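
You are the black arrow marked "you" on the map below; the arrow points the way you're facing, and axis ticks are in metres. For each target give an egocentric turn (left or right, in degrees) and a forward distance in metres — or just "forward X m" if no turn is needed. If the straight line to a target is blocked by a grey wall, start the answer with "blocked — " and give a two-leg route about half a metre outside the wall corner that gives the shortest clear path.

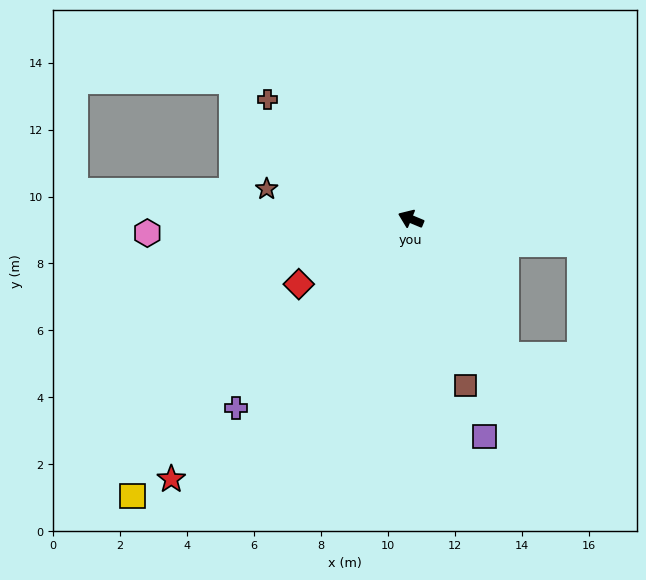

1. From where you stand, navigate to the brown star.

turn left 11°, forward 4.4 m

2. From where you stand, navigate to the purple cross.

turn left 70°, forward 7.7 m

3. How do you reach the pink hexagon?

turn left 26°, forward 7.9 m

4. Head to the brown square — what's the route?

turn left 131°, forward 5.2 m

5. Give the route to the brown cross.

turn right 17°, forward 5.6 m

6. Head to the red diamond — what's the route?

turn left 53°, forward 3.9 m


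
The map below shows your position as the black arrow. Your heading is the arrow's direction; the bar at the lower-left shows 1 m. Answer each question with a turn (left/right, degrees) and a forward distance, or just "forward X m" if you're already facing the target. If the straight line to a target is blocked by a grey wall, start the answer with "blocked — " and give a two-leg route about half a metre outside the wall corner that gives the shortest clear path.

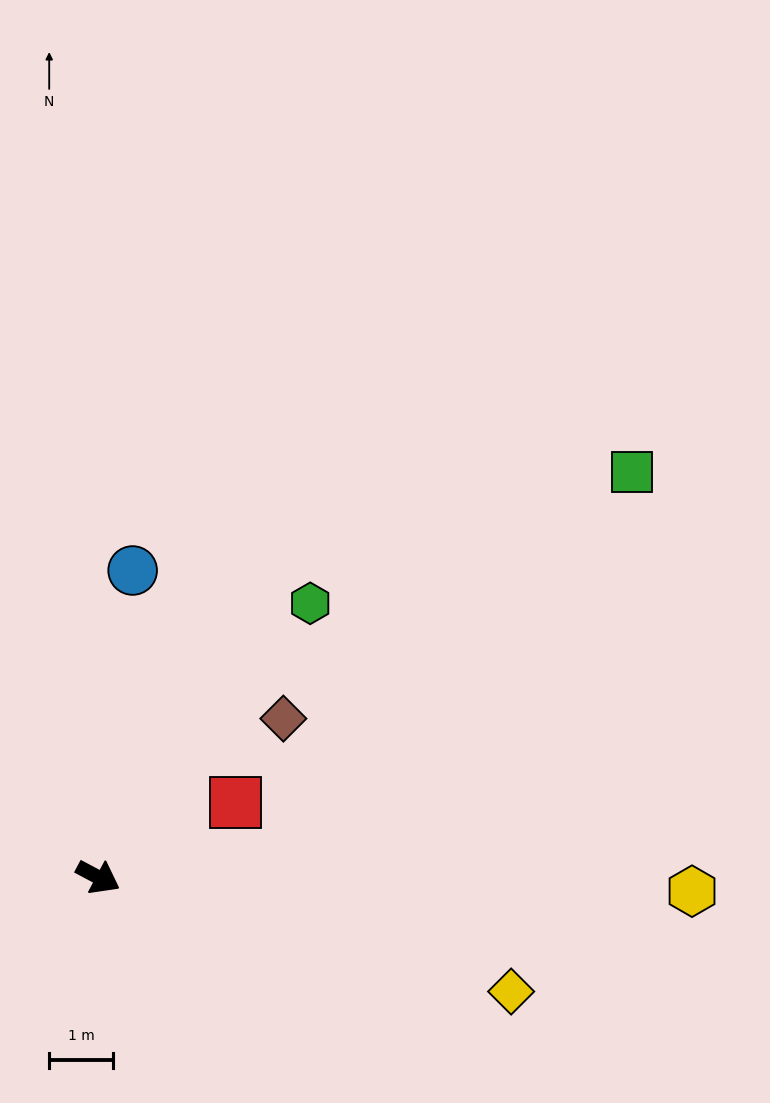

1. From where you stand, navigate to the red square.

turn left 56°, forward 2.5 m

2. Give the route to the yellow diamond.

turn left 13°, forward 6.7 m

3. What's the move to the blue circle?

turn left 112°, forward 4.9 m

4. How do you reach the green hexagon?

turn left 80°, forward 5.5 m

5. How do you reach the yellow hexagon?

turn left 27°, forward 9.4 m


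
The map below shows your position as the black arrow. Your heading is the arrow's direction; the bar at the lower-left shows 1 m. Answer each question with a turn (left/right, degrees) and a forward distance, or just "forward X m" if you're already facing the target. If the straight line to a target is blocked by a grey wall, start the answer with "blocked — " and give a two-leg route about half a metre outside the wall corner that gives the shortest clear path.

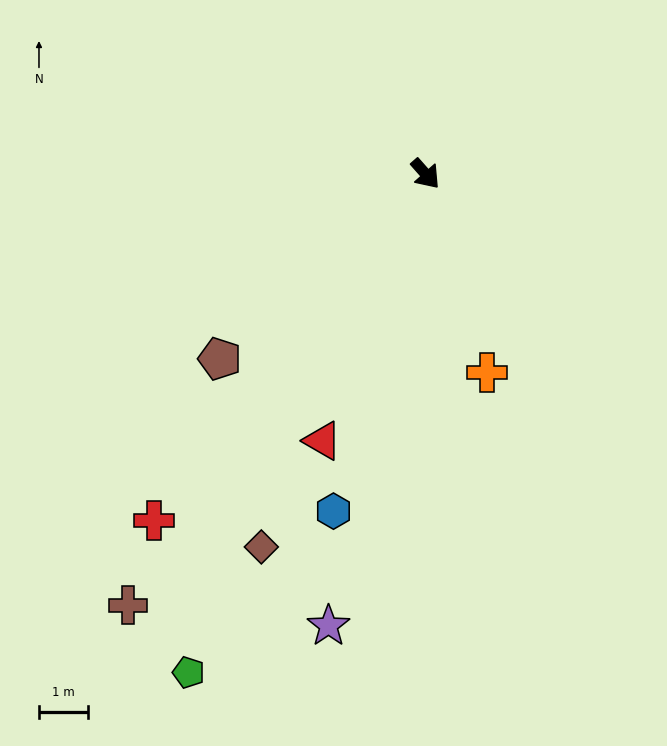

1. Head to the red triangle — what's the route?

turn right 63°, forward 5.8 m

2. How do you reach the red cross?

turn right 80°, forward 8.9 m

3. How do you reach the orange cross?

turn right 24°, forward 4.2 m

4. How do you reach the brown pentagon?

turn right 90°, forward 5.6 m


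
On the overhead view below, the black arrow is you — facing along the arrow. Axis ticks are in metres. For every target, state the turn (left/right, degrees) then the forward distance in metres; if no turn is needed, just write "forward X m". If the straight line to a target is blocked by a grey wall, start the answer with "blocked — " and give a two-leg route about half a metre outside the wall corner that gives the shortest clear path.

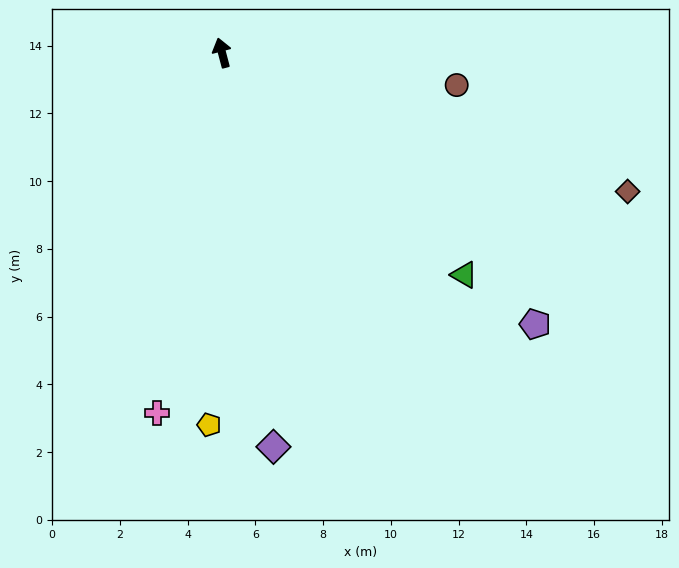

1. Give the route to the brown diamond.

turn right 124°, forward 12.7 m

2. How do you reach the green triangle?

turn right 147°, forward 9.7 m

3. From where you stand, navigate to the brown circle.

turn right 113°, forward 7.0 m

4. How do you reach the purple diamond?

turn left 173°, forward 11.7 m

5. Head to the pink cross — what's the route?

turn left 155°, forward 10.8 m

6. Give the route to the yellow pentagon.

turn left 163°, forward 11.0 m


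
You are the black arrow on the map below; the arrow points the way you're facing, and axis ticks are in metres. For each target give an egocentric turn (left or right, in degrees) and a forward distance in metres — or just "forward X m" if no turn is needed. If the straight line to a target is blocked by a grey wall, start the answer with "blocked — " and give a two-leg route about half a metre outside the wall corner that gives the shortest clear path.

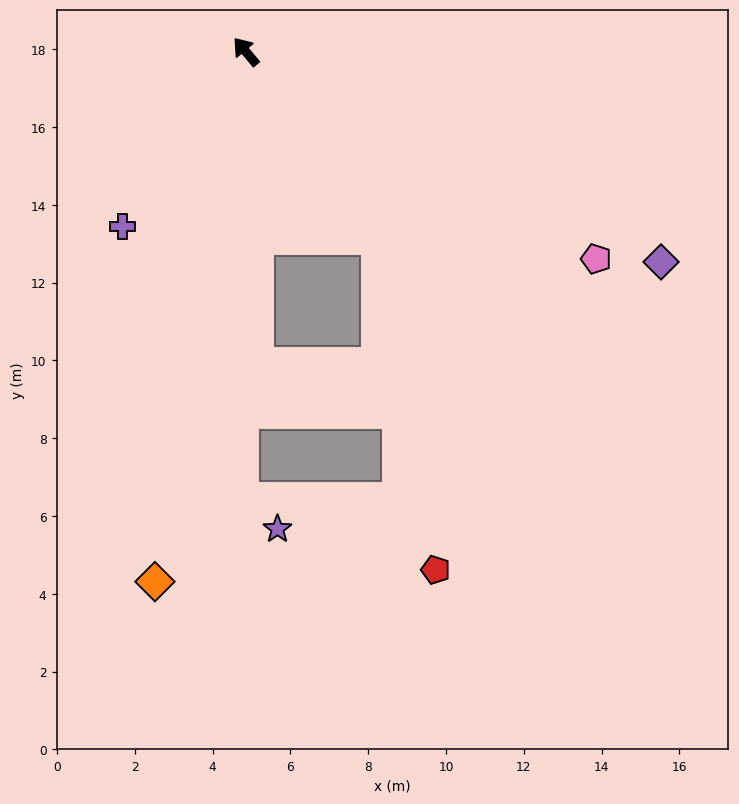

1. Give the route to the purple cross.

turn left 105°, forward 5.5 m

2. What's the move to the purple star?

blocked — turn left 140°, forward 11.5 m, then turn left 49°, forward 1.2 m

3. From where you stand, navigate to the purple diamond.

turn right 157°, forward 12.0 m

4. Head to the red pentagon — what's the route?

blocked — turn left 175°, forward 5.9 m, then turn right 25°, forward 8.6 m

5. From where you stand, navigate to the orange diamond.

turn left 130°, forward 13.8 m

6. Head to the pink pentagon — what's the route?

turn right 160°, forward 10.5 m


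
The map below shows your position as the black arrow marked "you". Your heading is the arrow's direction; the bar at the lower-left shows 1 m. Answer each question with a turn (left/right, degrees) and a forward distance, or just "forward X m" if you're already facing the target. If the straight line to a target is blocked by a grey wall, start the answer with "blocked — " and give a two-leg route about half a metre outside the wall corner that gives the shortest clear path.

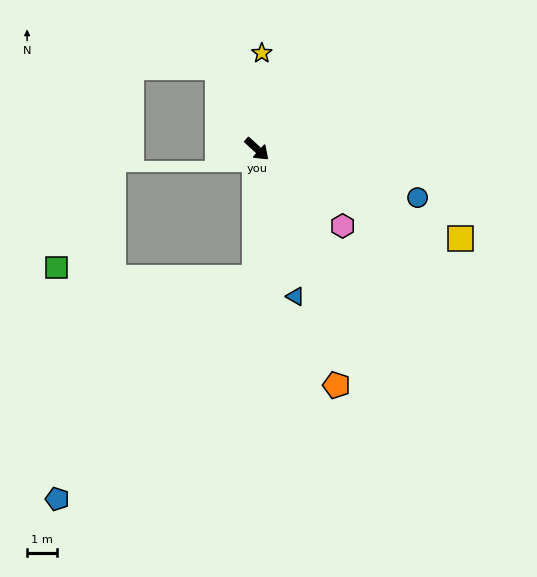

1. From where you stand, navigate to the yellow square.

turn left 19°, forward 7.4 m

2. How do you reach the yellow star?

turn left 130°, forward 3.2 m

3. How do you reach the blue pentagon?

blocked — turn right 49°, forward 4.3 m, then turn right 40°, forward 9.9 m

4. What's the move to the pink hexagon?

forward 3.8 m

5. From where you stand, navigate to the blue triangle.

turn right 33°, forward 5.1 m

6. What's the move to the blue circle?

turn left 26°, forward 5.6 m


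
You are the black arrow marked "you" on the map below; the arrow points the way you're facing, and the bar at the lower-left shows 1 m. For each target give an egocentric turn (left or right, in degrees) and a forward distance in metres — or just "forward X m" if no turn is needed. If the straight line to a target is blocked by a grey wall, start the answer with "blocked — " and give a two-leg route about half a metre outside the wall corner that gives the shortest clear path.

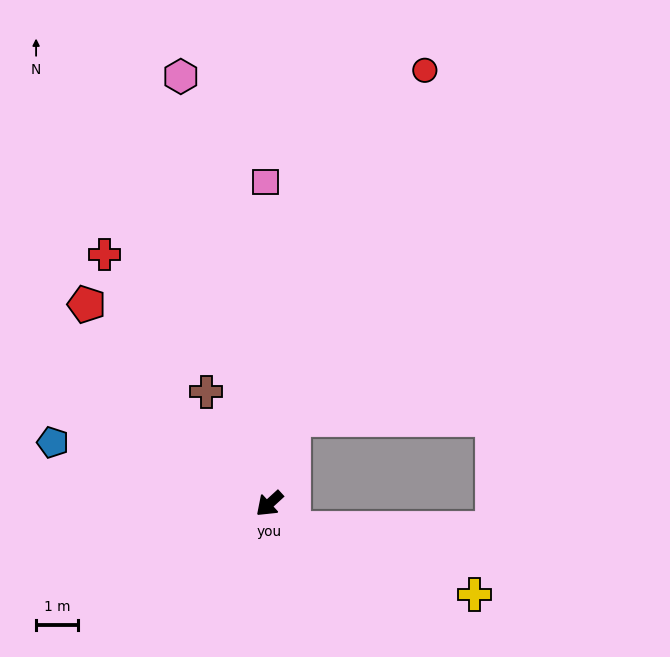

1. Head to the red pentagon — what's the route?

turn right 90°, forward 6.5 m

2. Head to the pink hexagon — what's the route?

turn right 121°, forward 10.5 m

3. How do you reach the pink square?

turn right 132°, forward 7.7 m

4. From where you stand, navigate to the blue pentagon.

turn right 58°, forward 5.4 m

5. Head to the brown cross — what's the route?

turn right 103°, forward 3.1 m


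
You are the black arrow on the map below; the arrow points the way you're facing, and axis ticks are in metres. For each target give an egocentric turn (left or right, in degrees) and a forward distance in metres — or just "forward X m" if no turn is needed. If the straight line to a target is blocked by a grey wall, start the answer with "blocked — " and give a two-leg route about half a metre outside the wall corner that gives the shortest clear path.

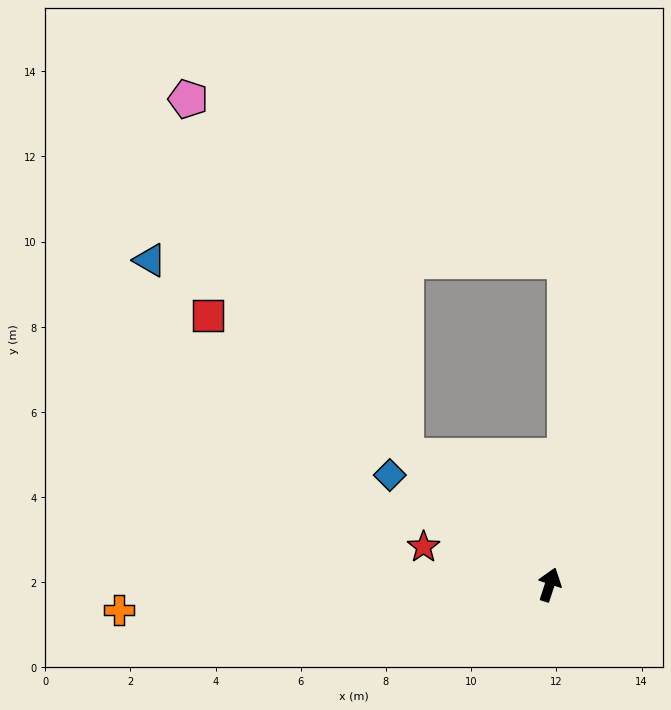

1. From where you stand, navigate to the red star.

turn left 92°, forward 3.1 m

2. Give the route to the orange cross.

turn left 112°, forward 10.1 m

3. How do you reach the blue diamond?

turn left 74°, forward 4.6 m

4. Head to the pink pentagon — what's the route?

blocked — turn left 66°, forward 4.5 m, then turn right 16°, forward 9.8 m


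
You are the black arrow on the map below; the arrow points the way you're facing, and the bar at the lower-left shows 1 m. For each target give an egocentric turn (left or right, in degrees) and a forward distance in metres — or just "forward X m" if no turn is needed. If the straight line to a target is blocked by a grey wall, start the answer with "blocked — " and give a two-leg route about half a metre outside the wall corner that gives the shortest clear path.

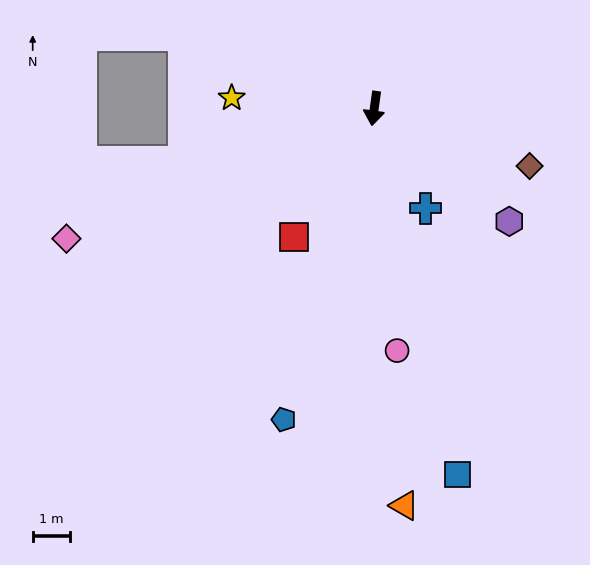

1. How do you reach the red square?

turn right 24°, forward 4.0 m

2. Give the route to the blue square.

turn left 21°, forward 10.0 m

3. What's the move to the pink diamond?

turn right 59°, forward 8.9 m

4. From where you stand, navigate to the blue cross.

turn left 35°, forward 3.0 m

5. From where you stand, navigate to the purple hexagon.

turn left 58°, forward 4.7 m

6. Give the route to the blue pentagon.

turn right 8°, forward 8.6 m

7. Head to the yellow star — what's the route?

turn right 86°, forward 3.8 m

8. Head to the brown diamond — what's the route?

turn left 78°, forward 4.4 m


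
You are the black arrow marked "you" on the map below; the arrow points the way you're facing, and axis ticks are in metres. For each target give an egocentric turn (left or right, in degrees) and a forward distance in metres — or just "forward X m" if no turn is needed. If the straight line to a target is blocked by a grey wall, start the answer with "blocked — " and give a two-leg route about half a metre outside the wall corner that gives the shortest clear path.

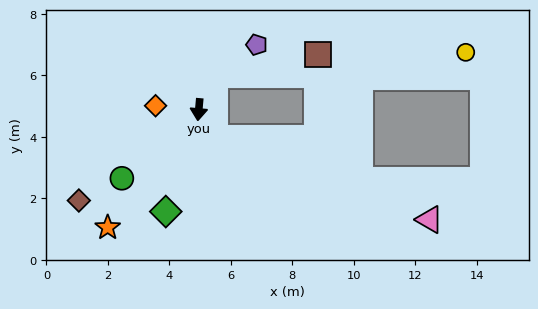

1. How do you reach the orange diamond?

turn right 90°, forward 1.4 m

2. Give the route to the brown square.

blocked — turn left 159°, forward 1.3 m, then turn right 53°, forward 3.4 m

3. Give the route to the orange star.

turn right 33°, forward 4.8 m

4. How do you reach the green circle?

turn right 43°, forward 3.4 m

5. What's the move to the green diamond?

turn right 13°, forward 3.5 m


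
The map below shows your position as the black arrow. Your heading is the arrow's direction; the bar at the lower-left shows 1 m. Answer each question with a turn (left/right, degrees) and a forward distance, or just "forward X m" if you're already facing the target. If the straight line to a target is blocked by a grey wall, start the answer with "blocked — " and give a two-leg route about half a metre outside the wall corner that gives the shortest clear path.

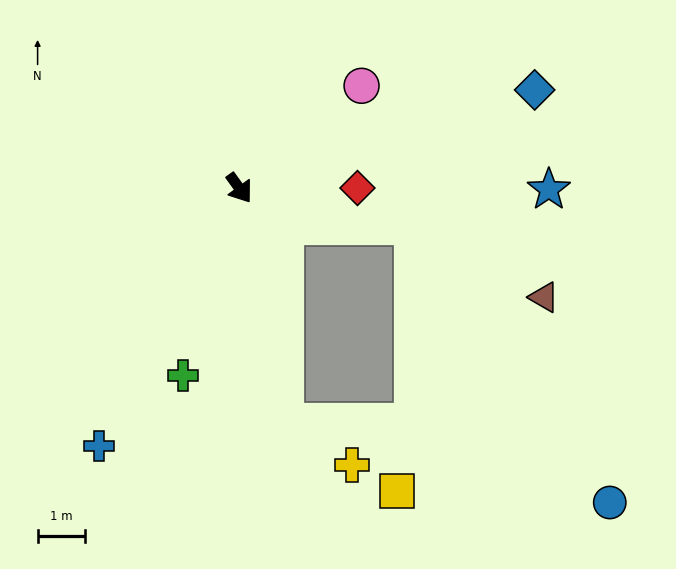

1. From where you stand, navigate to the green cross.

turn right 53°, forward 4.1 m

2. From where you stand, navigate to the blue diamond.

turn left 73°, forward 6.6 m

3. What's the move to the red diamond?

turn left 54°, forward 2.5 m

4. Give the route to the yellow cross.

blocked — turn right 25°, forward 5.1 m, then turn left 48°, forward 1.7 m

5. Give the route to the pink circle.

turn left 94°, forward 3.4 m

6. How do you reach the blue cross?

turn right 64°, forward 6.2 m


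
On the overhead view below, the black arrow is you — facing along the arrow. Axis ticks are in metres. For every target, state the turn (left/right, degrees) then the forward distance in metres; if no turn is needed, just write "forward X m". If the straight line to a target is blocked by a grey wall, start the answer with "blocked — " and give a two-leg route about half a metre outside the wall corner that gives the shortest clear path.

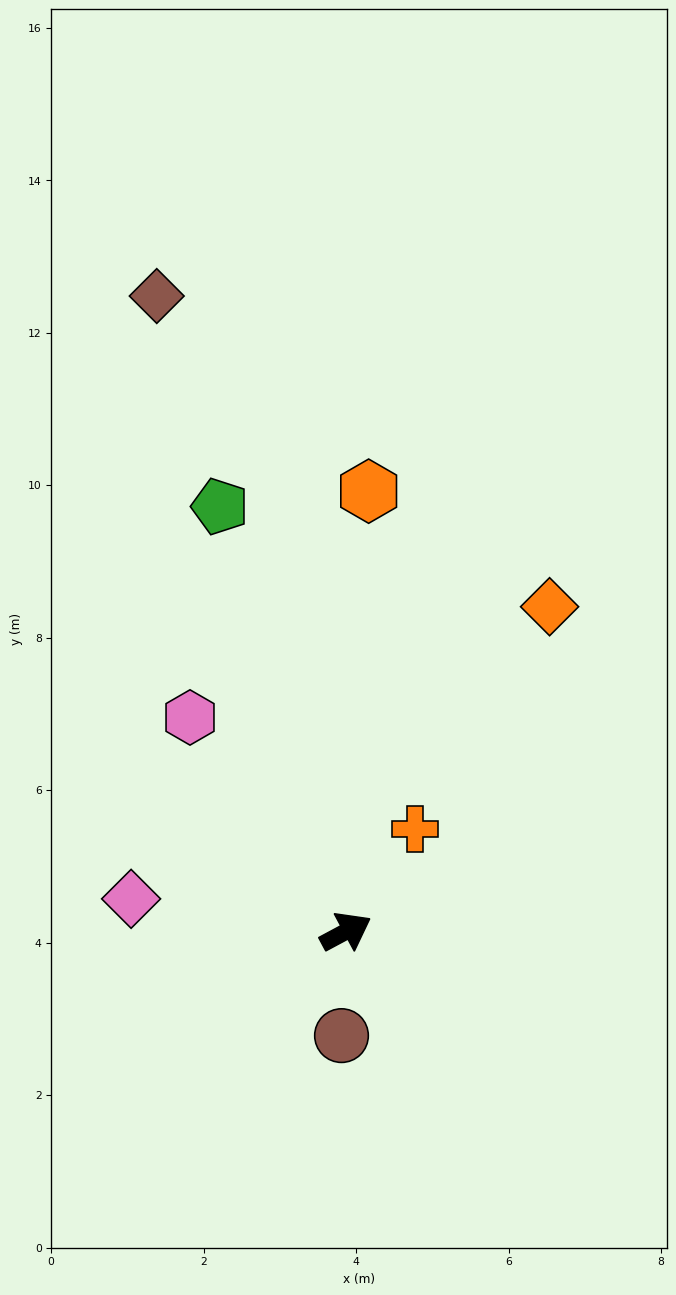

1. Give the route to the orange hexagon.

turn left 59°, forward 5.8 m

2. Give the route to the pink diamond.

turn left 143°, forward 2.9 m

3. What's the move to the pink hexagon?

turn left 98°, forward 3.5 m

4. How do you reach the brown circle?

turn right 121°, forward 1.4 m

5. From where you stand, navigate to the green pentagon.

turn left 78°, forward 5.8 m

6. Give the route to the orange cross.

turn left 28°, forward 1.6 m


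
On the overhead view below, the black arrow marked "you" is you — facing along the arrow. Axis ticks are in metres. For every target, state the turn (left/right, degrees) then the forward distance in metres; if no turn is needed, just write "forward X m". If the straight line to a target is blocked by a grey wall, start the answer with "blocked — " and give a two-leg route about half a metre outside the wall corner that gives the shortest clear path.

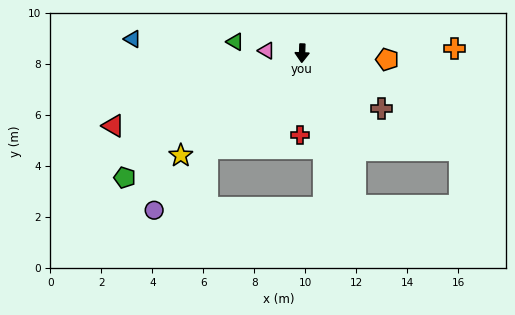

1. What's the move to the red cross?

forward 3.2 m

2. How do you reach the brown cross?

turn left 57°, forward 3.8 m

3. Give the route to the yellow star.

turn right 48°, forward 6.2 m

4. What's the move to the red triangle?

turn right 67°, forward 7.9 m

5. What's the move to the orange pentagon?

turn left 88°, forward 3.3 m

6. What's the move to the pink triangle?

turn right 92°, forward 1.4 m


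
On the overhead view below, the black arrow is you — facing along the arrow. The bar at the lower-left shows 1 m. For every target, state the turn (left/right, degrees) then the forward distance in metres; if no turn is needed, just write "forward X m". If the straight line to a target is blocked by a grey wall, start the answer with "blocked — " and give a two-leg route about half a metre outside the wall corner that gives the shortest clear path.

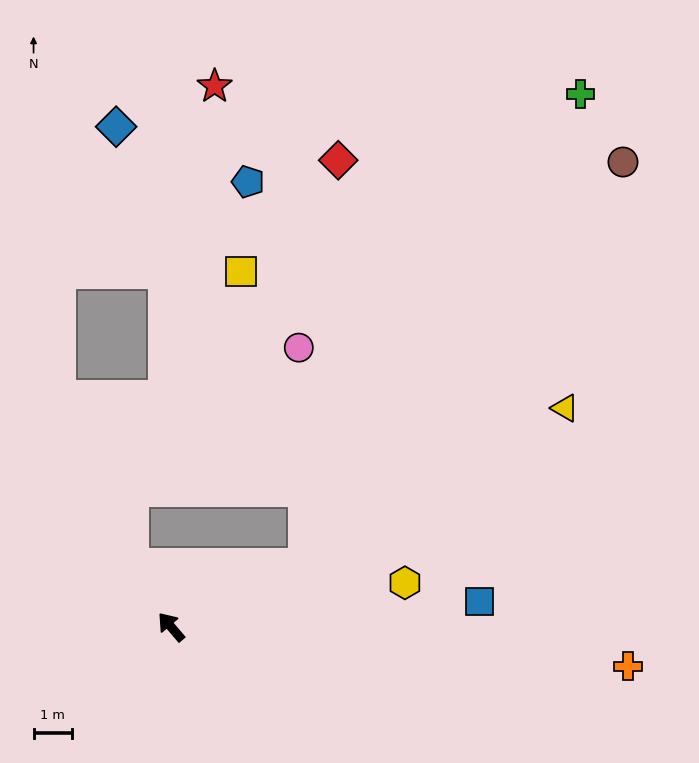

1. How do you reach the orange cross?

turn right 135°, forward 11.8 m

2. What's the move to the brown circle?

blocked — turn right 105°, forward 3.8 m, then turn left 26°, forward 13.2 m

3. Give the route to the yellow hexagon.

turn right 120°, forward 6.1 m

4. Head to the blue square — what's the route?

turn right 126°, forward 8.0 m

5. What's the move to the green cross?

blocked — turn right 105°, forward 3.8 m, then turn left 34°, forward 14.1 m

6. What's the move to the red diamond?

blocked — turn right 105°, forward 3.8 m, then turn left 60°, forward 10.5 m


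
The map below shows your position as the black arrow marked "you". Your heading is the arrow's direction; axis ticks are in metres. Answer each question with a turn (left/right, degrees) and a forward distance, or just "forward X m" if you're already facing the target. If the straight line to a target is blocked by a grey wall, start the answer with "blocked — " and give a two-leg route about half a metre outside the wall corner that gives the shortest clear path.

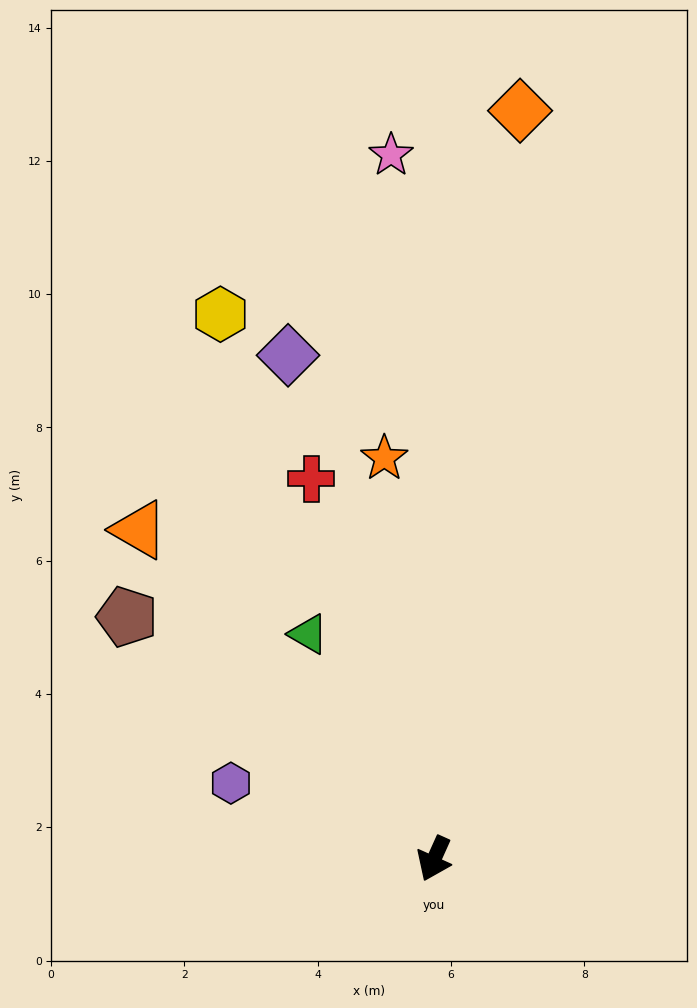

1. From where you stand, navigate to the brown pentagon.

turn right 104°, forward 5.9 m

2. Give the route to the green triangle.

turn right 127°, forward 3.9 m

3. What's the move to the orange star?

turn right 149°, forward 6.1 m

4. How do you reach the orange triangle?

turn right 114°, forward 6.6 m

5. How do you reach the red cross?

turn right 138°, forward 6.0 m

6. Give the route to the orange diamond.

turn right 162°, forward 11.3 m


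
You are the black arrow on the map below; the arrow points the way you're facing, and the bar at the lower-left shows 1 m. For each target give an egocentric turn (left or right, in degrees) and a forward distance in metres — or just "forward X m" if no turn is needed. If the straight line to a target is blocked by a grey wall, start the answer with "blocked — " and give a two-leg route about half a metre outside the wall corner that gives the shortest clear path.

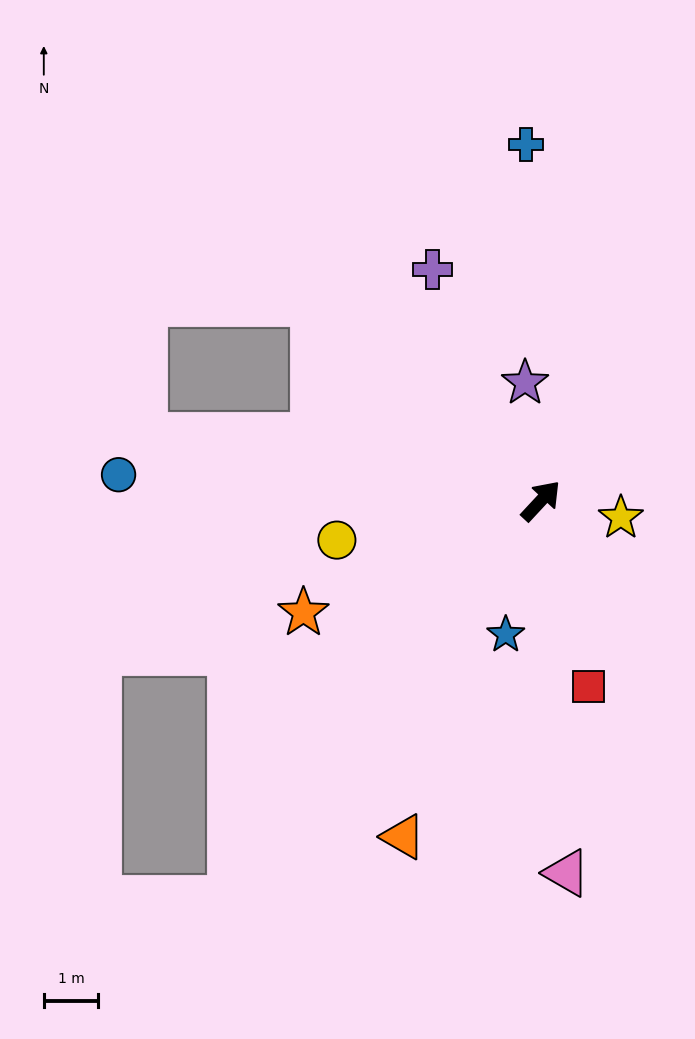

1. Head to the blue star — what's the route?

turn right 152°, forward 2.5 m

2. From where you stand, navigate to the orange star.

turn left 158°, forward 4.8 m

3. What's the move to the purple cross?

turn left 68°, forward 4.7 m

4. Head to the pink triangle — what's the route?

turn right 133°, forward 6.8 m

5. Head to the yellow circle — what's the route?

turn left 144°, forward 3.8 m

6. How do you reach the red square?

turn right 123°, forward 3.5 m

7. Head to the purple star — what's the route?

turn left 51°, forward 2.2 m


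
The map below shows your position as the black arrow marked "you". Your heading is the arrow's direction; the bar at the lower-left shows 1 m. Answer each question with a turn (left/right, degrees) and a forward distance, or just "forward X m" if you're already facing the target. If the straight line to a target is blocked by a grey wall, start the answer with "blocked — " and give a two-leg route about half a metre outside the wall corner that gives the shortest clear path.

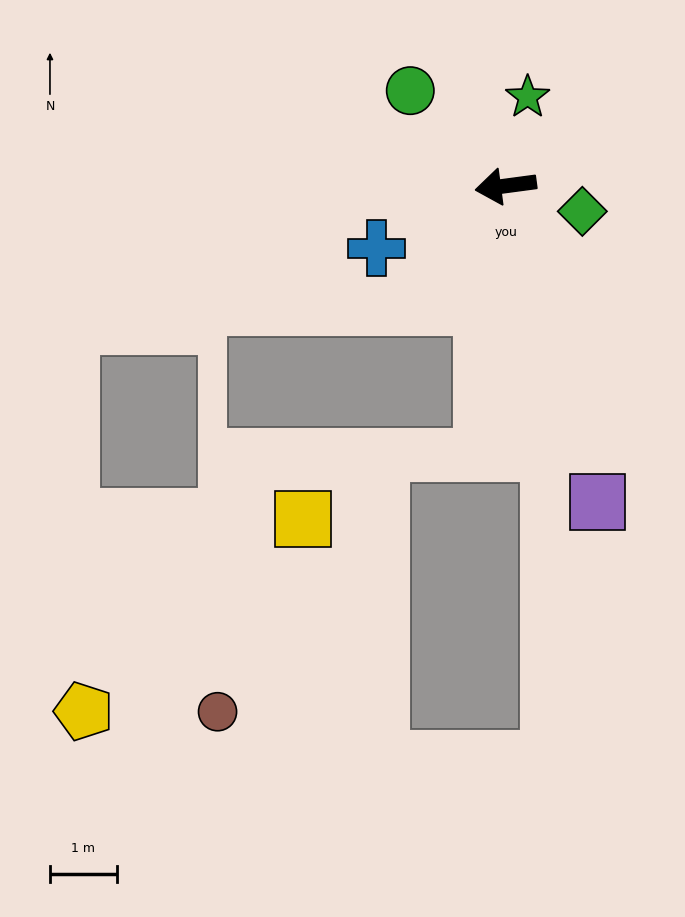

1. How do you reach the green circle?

turn right 53°, forward 2.0 m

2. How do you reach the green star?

turn right 111°, forward 1.4 m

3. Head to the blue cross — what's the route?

turn left 18°, forward 2.2 m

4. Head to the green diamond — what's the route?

turn left 154°, forward 1.2 m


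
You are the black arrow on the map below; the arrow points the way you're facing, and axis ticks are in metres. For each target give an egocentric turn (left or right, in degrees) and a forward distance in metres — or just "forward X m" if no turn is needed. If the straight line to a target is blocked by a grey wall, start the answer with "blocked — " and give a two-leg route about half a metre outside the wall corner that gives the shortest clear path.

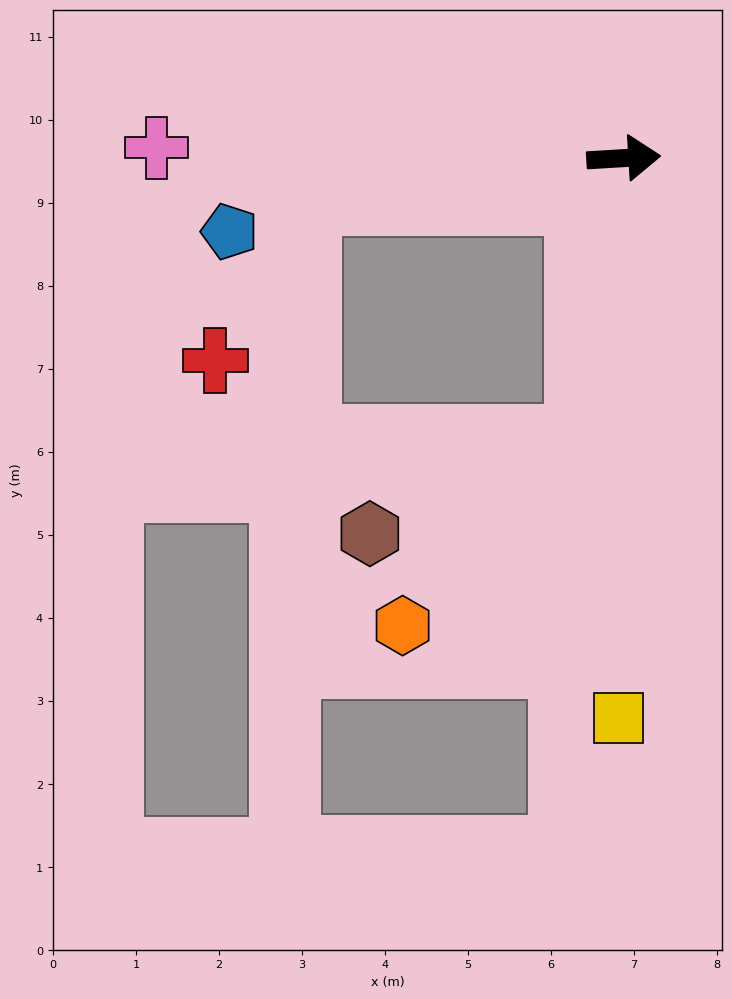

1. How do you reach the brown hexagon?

blocked — turn right 102°, forward 3.4 m, then turn right 58°, forward 2.8 m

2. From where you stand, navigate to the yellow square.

turn right 94°, forward 6.7 m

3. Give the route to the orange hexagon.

blocked — turn right 102°, forward 3.4 m, then turn right 35°, forward 3.1 m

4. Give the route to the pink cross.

turn left 175°, forward 5.6 m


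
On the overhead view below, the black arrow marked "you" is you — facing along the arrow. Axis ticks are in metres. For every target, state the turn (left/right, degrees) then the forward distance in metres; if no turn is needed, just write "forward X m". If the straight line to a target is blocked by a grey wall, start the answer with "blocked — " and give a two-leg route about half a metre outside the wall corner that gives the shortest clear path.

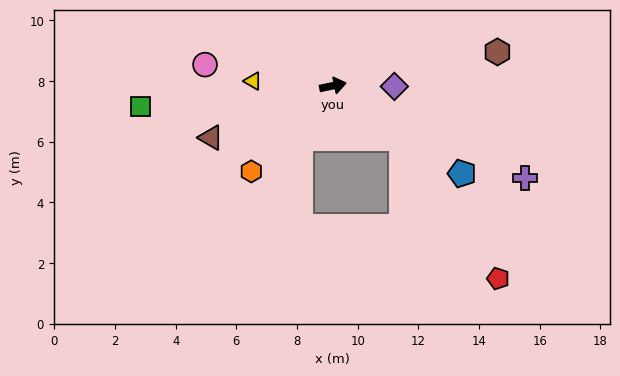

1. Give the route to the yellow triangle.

turn left 165°, forward 2.6 m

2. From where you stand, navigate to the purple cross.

turn right 38°, forward 7.0 m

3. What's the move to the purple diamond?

turn right 12°, forward 2.0 m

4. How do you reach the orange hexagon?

turn right 145°, forward 3.9 m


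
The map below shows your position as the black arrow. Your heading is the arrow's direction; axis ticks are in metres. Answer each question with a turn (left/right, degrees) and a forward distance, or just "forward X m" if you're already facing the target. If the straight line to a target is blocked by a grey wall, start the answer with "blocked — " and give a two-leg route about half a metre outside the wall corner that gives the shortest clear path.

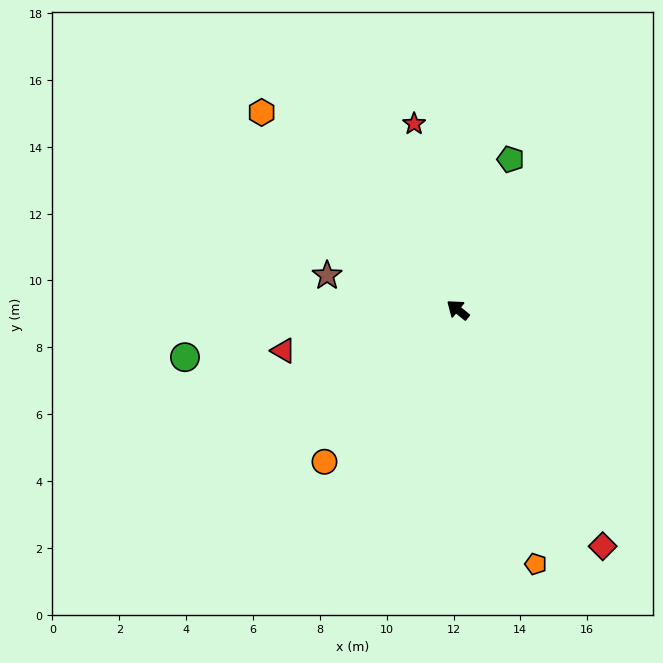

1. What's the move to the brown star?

turn left 24°, forward 4.0 m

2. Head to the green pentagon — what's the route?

turn right 70°, forward 4.8 m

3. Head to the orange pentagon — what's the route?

turn left 146°, forward 8.0 m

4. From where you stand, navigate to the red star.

turn right 38°, forward 5.7 m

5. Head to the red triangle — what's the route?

turn left 52°, forward 5.4 m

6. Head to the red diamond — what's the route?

turn left 161°, forward 8.3 m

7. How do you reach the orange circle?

turn left 88°, forward 6.0 m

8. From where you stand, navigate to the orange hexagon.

turn right 6°, forward 8.3 m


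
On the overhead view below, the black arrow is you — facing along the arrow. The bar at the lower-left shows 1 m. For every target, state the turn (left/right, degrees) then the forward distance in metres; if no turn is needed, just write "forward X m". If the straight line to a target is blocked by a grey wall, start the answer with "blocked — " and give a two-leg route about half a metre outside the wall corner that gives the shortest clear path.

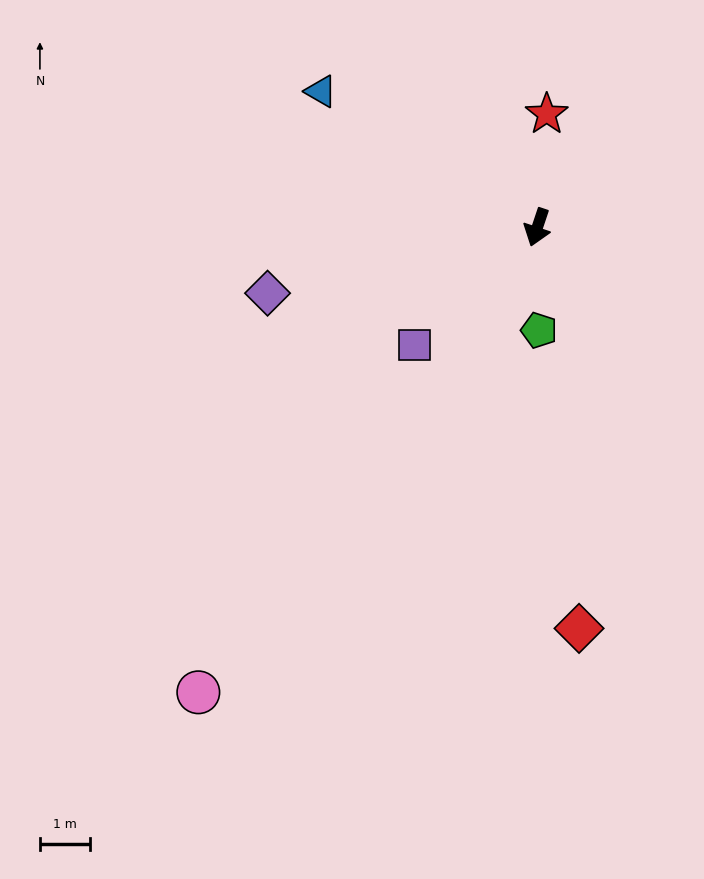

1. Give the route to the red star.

turn right 166°, forward 2.3 m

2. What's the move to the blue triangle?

turn right 104°, forward 5.1 m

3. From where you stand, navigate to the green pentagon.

turn left 19°, forward 2.1 m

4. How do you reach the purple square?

turn right 28°, forward 3.4 m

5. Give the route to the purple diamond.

turn right 58°, forward 5.5 m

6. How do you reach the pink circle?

turn right 18°, forward 11.5 m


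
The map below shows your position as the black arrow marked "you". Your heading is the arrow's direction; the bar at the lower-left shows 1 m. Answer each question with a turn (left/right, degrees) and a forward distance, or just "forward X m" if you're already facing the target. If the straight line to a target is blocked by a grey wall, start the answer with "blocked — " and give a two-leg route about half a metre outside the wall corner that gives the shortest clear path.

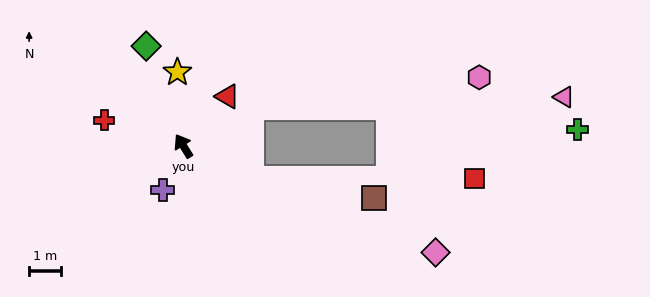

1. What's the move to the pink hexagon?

blocked — turn right 92°, forward 2.4 m, then turn right 22°, forward 7.3 m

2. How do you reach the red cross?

turn left 40°, forward 2.6 m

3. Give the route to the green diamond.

turn right 11°, forward 3.4 m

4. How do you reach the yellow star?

turn right 27°, forward 2.3 m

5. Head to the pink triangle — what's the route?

blocked — turn right 92°, forward 2.4 m, then turn right 28°, forward 9.9 m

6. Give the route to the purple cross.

turn left 123°, forward 1.5 m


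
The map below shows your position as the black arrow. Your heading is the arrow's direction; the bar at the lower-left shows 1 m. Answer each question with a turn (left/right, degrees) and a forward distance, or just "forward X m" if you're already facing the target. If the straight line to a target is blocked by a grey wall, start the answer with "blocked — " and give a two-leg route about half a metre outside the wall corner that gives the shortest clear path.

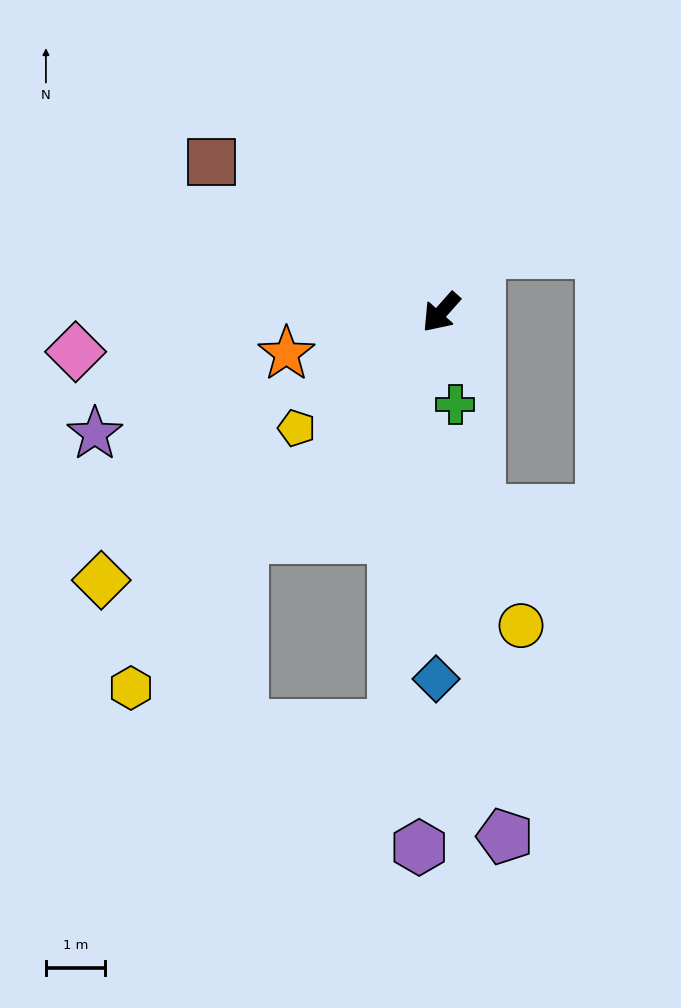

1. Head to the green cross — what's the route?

turn left 50°, forward 1.6 m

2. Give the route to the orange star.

turn right 33°, forward 2.7 m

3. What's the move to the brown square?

turn right 82°, forward 4.6 m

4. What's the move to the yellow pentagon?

turn right 10°, forward 3.1 m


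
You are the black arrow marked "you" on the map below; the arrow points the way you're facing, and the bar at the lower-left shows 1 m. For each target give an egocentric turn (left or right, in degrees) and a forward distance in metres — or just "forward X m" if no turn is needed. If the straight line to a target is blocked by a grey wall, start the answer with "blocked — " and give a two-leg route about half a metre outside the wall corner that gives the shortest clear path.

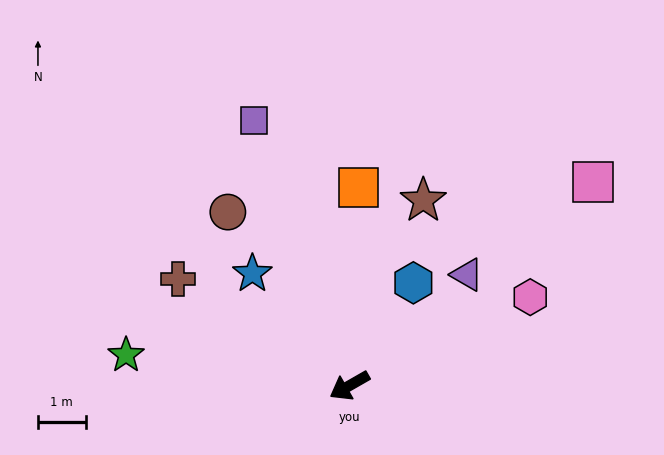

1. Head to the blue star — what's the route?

turn right 79°, forward 3.1 m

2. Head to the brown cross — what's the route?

turn right 62°, forward 4.2 m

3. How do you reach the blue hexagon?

turn right 152°, forward 2.5 m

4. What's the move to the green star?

turn right 38°, forward 4.7 m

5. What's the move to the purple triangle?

turn right 166°, forward 3.4 m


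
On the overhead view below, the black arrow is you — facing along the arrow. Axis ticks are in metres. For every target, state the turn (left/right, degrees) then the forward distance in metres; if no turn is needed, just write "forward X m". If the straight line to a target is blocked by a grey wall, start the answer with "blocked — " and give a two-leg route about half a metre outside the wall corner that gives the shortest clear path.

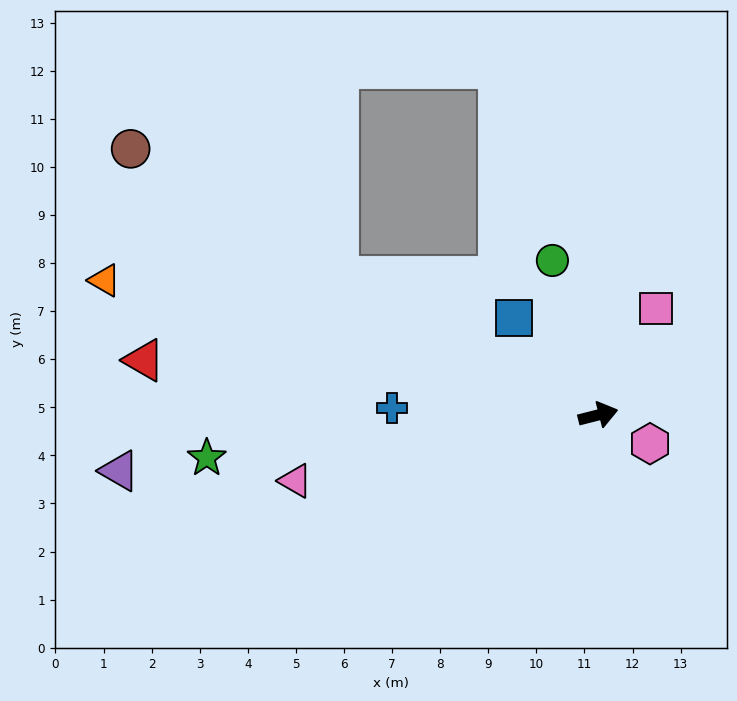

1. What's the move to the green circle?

turn left 92°, forward 3.4 m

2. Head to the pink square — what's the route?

turn left 47°, forward 2.5 m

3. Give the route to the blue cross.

turn left 164°, forward 4.3 m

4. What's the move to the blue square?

turn left 117°, forward 2.7 m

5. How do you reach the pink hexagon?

turn right 43°, forward 1.2 m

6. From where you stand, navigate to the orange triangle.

turn left 150°, forward 10.6 m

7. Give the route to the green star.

turn left 172°, forward 8.2 m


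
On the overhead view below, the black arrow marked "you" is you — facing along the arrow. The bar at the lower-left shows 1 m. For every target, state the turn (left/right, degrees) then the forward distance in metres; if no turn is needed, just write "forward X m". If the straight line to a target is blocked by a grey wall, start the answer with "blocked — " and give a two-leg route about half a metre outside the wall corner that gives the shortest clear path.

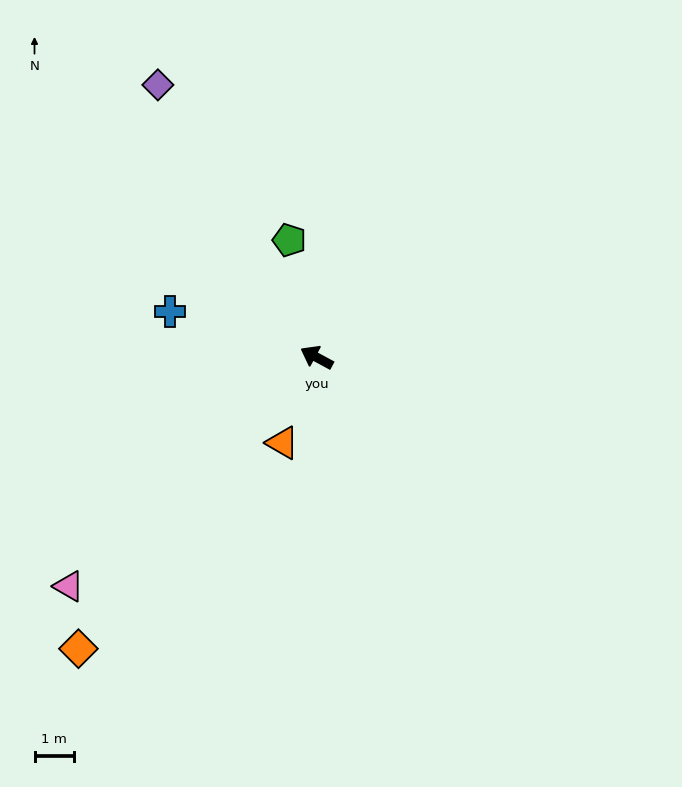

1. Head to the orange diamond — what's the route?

turn left 79°, forward 9.5 m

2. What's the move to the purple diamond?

turn right 31°, forward 7.9 m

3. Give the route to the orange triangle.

turn left 97°, forward 2.3 m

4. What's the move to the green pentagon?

turn right 48°, forward 3.0 m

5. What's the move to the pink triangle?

turn left 71°, forward 8.5 m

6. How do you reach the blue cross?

turn left 11°, forward 3.9 m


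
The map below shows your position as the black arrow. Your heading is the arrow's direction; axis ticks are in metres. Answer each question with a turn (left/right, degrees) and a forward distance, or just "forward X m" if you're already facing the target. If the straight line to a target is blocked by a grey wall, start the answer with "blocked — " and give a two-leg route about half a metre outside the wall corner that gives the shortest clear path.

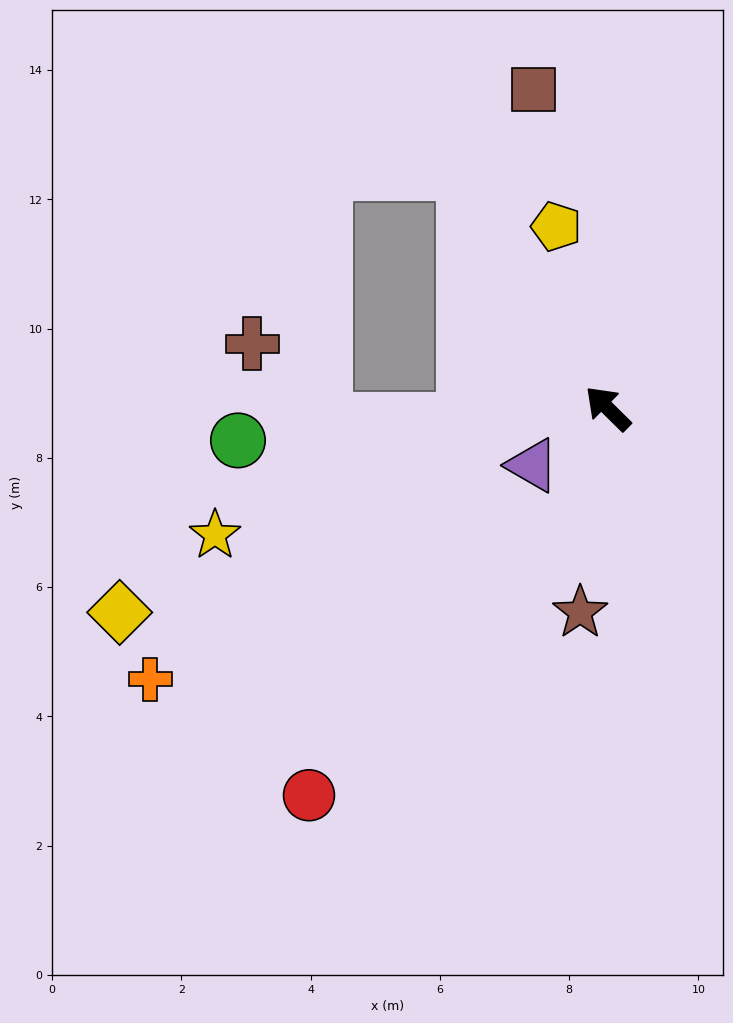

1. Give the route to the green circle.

turn left 50°, forward 5.7 m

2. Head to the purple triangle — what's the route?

turn left 82°, forward 1.5 m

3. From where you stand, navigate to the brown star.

turn left 127°, forward 3.2 m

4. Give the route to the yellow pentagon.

turn right 30°, forward 2.9 m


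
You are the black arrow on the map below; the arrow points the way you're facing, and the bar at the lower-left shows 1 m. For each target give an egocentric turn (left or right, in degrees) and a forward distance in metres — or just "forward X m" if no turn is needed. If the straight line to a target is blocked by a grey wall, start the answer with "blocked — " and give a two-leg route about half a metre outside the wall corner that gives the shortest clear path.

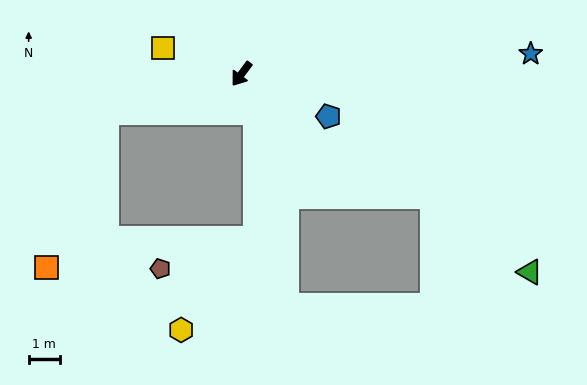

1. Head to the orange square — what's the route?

blocked — turn right 38°, forward 4.5 m, then turn left 54°, forward 5.3 m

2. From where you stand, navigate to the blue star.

turn left 131°, forward 9.3 m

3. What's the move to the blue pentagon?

turn left 101°, forward 3.1 m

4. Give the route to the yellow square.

turn right 72°, forward 2.6 m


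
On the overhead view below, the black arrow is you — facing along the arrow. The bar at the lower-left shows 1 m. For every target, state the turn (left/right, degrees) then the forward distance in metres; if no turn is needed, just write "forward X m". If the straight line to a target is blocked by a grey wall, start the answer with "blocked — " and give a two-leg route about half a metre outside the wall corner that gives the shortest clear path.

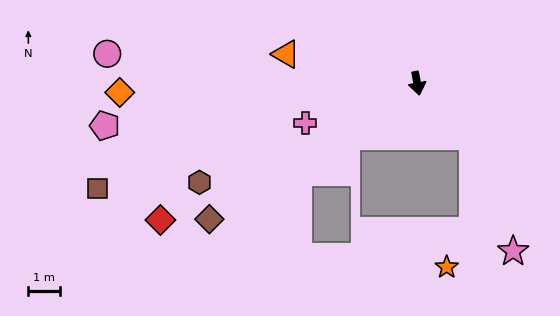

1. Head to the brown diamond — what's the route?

turn right 67°, forward 7.8 m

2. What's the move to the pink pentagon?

turn right 93°, forward 9.9 m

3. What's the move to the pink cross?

turn right 81°, forward 3.7 m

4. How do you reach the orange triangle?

turn right 113°, forward 4.2 m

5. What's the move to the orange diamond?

turn right 99°, forward 9.3 m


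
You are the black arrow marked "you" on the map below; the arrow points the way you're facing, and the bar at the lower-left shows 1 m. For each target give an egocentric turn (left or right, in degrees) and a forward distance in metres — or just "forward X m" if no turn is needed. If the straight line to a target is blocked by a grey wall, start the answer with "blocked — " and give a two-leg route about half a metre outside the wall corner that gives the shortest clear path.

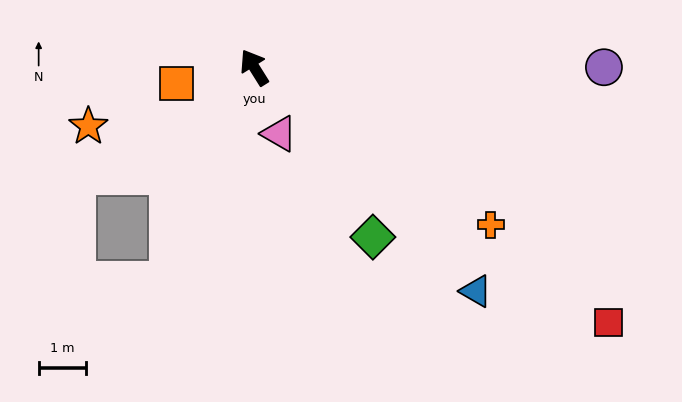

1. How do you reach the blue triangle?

turn right 167°, forward 6.6 m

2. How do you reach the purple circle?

turn right 122°, forward 7.4 m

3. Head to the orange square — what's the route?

turn left 70°, forward 1.7 m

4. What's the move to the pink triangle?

turn left 169°, forward 1.5 m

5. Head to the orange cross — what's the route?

turn right 156°, forward 6.0 m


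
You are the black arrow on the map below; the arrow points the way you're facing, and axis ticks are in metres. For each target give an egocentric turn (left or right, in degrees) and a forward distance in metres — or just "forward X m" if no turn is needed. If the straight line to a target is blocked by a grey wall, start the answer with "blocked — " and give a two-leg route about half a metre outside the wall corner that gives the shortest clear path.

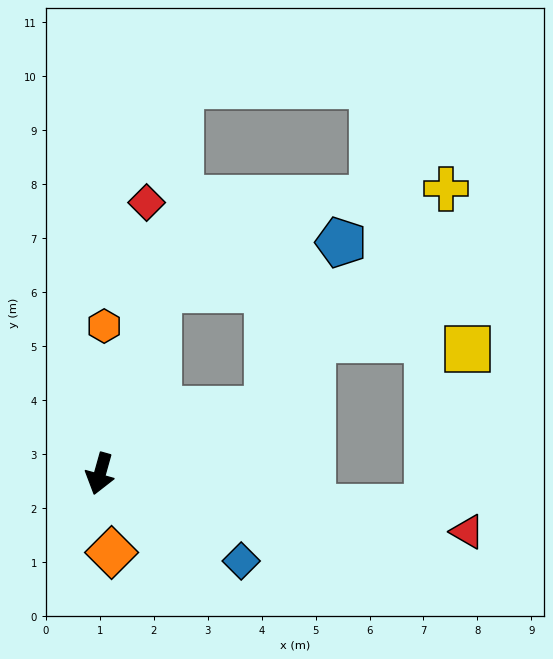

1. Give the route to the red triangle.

turn left 97°, forward 6.9 m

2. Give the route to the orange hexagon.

turn right 166°, forward 2.7 m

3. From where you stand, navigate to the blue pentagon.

blocked — turn left 127°, forward 3.3 m, then turn left 45°, forward 3.4 m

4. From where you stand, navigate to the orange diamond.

turn left 24°, forward 1.5 m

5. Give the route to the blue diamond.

turn left 74°, forward 3.1 m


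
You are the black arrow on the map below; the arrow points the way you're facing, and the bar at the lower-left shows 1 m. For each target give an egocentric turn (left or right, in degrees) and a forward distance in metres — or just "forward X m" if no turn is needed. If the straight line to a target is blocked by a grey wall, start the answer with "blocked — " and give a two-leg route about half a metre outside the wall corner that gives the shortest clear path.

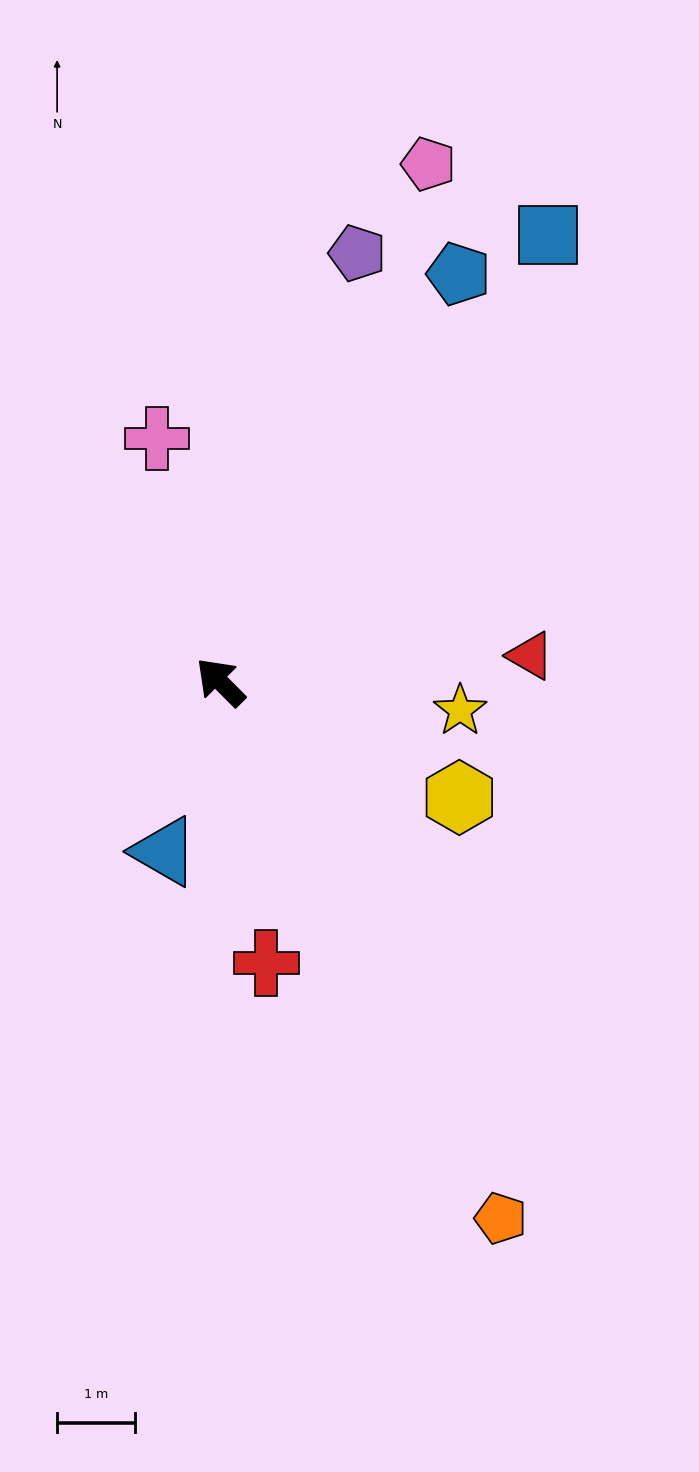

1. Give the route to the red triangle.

turn right 130°, forward 4.0 m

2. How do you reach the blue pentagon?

turn right 75°, forward 6.0 m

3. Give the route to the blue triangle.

turn left 117°, forward 2.3 m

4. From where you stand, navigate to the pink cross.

turn right 30°, forward 3.2 m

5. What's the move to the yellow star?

turn right 142°, forward 3.1 m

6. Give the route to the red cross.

turn left 144°, forward 3.6 m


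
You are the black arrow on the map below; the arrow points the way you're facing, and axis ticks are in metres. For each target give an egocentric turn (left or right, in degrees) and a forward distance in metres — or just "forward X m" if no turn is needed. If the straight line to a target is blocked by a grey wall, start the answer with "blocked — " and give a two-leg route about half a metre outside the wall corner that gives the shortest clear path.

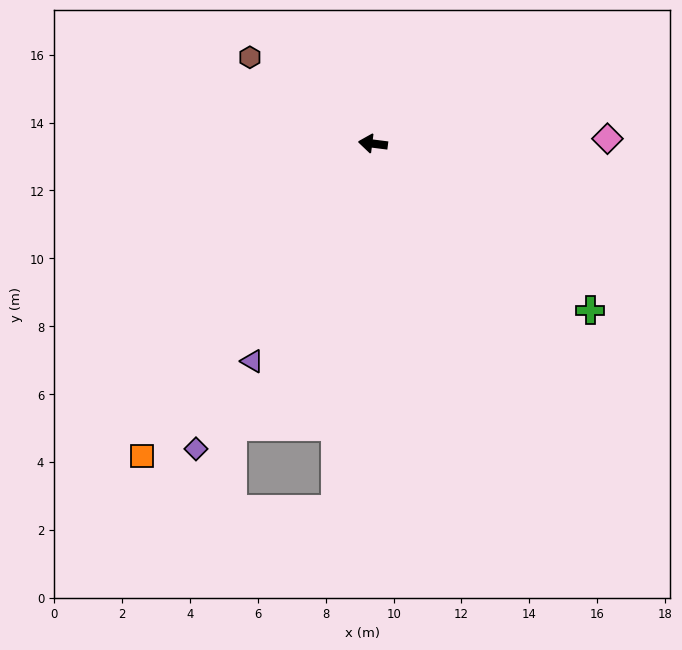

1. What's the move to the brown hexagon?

turn right 28°, forward 4.4 m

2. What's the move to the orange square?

turn left 61°, forward 11.4 m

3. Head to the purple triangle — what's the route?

turn left 68°, forward 7.3 m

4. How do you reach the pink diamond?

turn right 172°, forward 6.9 m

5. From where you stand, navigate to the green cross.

turn left 150°, forward 8.1 m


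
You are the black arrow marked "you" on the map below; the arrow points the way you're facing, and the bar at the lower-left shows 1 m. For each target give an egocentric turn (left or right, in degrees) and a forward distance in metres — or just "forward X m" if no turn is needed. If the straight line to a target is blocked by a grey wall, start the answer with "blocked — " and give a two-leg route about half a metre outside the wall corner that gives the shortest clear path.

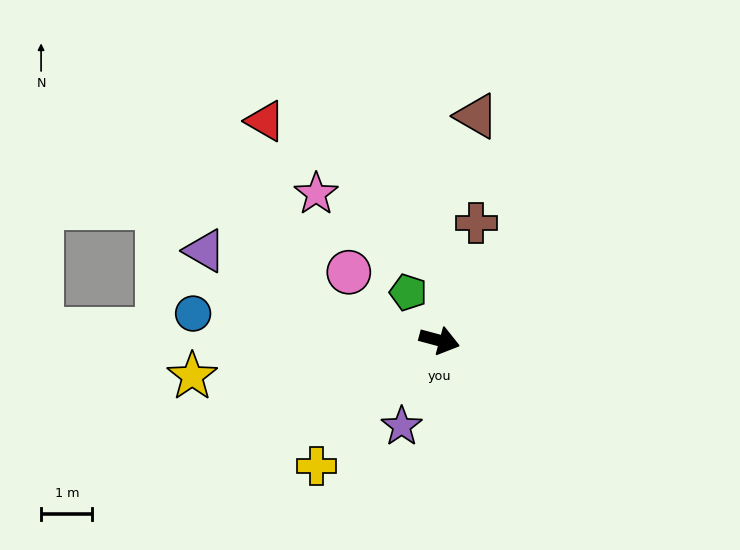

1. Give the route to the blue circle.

turn right 171°, forward 4.8 m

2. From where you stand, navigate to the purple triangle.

turn left 174°, forward 4.9 m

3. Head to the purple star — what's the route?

turn right 99°, forward 1.8 m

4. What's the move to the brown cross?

turn left 88°, forward 2.4 m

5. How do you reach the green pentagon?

turn left 138°, forward 1.1 m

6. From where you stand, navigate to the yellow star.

turn right 157°, forward 4.9 m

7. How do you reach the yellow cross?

turn right 119°, forward 3.4 m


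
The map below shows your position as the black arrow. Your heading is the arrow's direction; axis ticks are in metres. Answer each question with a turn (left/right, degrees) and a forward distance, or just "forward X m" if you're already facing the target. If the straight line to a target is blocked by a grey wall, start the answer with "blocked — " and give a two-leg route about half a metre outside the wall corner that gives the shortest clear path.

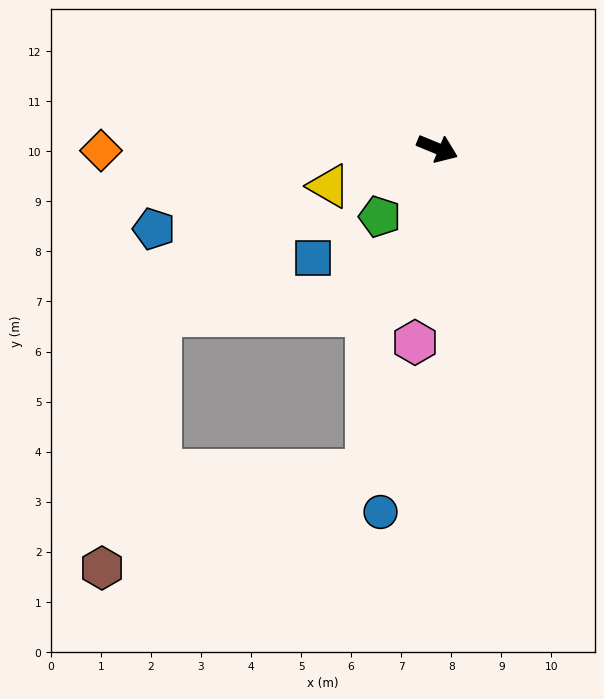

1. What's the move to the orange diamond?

turn right 157°, forward 6.7 m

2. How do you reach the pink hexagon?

turn right 74°, forward 3.9 m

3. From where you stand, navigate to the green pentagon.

turn right 108°, forward 1.8 m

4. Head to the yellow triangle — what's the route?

turn right 139°, forward 2.3 m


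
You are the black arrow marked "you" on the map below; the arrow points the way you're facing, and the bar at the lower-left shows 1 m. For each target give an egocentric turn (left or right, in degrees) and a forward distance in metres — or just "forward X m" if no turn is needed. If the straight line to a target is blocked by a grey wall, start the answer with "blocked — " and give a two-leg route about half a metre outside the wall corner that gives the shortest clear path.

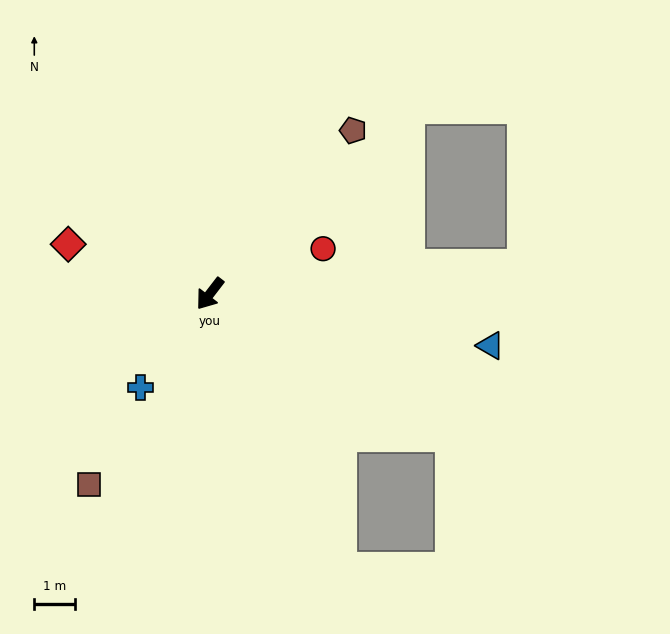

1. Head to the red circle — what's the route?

turn left 149°, forward 3.0 m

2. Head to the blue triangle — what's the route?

turn left 117°, forward 6.9 m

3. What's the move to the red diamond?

turn right 72°, forward 3.7 m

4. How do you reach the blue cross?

forward 2.8 m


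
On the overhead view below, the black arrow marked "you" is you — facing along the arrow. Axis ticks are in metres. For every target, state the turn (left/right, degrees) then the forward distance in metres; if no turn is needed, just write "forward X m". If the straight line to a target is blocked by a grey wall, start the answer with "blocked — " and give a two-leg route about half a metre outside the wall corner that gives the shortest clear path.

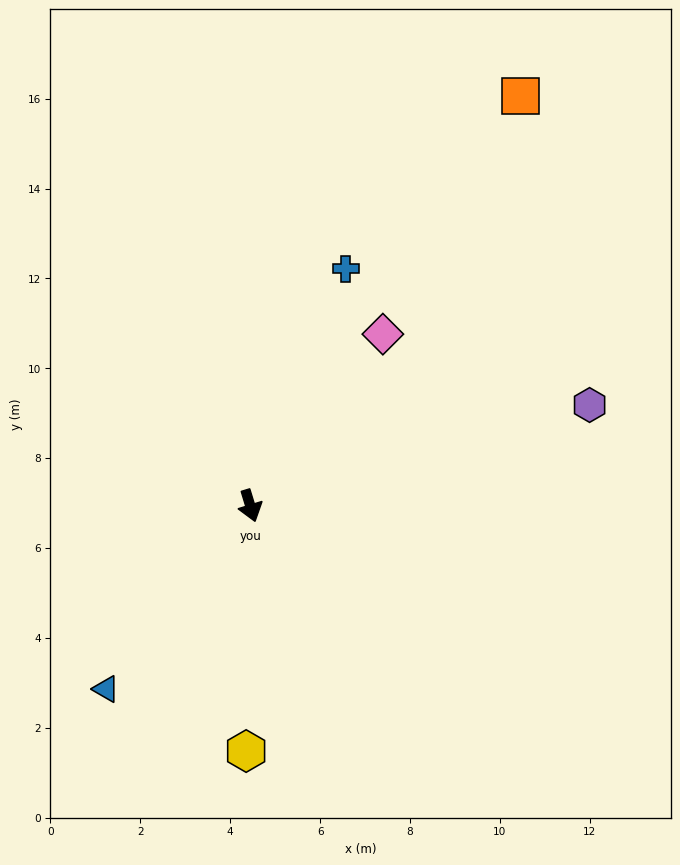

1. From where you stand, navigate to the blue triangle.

turn right 55°, forward 5.2 m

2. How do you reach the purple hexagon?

turn left 90°, forward 7.9 m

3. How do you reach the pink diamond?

turn left 125°, forward 4.8 m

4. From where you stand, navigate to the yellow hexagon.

turn right 18°, forward 5.5 m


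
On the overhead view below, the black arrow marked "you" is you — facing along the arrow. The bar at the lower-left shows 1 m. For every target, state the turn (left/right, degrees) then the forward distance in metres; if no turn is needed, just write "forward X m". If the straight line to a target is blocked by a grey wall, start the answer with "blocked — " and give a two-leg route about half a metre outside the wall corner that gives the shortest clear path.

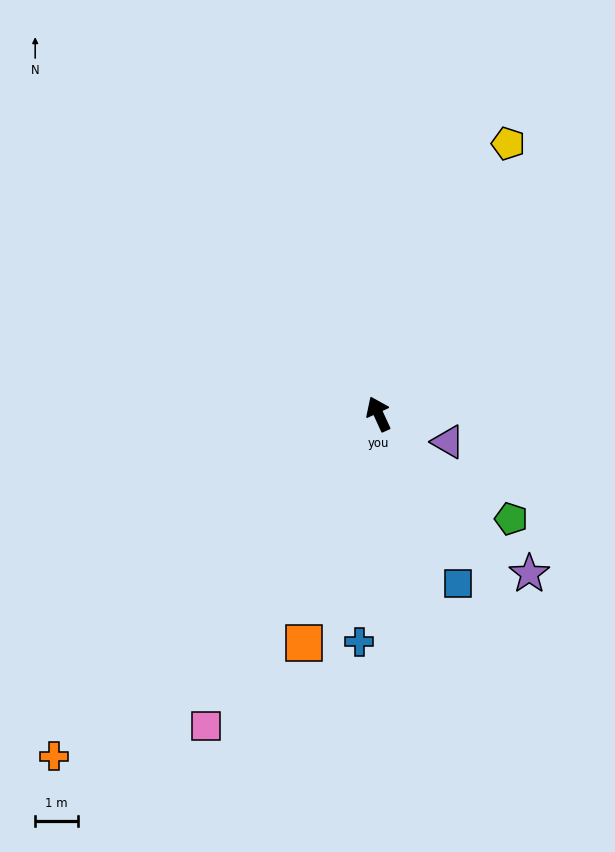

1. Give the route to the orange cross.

turn left 112°, forward 10.9 m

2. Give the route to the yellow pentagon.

turn right 50°, forward 7.0 m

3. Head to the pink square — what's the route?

turn left 126°, forward 8.3 m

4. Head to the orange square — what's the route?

turn left 137°, forward 5.6 m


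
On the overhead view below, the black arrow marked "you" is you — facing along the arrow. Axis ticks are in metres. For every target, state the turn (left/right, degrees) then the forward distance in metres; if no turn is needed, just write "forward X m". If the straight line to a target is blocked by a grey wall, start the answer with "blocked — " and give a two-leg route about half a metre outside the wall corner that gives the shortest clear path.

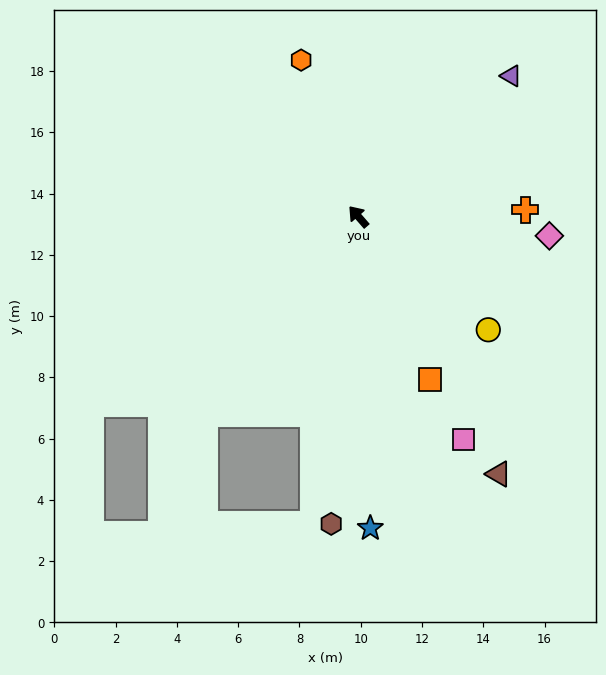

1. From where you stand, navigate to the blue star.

turn left 141°, forward 10.2 m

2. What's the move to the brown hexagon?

turn left 134°, forward 10.1 m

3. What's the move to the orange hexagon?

turn right 21°, forward 5.4 m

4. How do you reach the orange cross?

turn right 129°, forward 5.5 m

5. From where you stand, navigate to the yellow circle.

turn right 172°, forward 5.6 m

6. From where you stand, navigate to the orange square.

turn left 163°, forward 5.8 m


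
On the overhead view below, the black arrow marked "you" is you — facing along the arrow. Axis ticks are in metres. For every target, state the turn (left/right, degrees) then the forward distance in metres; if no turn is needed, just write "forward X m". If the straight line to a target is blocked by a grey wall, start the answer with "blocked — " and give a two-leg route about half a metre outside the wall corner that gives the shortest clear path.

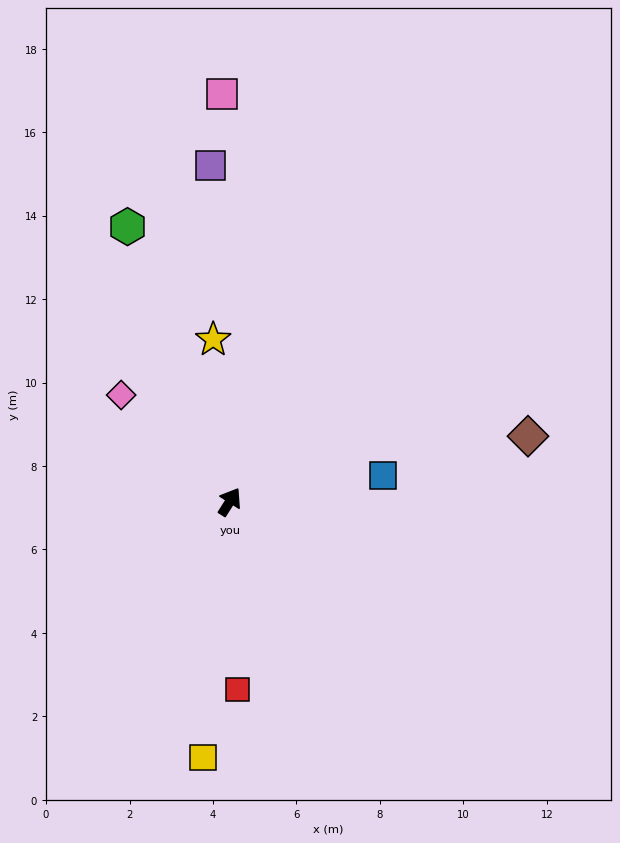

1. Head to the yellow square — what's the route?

turn right 154°, forward 6.2 m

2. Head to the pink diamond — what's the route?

turn left 78°, forward 3.6 m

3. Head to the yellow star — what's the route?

turn left 38°, forward 3.9 m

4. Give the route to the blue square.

turn right 48°, forward 3.7 m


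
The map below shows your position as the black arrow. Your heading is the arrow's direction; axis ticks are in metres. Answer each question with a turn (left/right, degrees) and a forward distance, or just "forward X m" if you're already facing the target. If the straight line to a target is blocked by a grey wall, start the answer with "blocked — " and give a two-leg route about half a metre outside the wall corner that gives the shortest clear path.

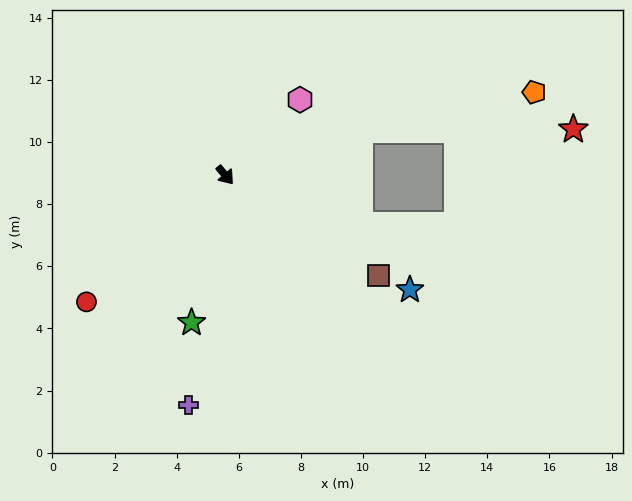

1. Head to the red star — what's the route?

blocked — turn left 68°, forward 4.6 m, then turn right 18°, forward 6.9 m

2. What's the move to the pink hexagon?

turn left 95°, forward 3.4 m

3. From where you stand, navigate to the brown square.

turn left 17°, forward 5.9 m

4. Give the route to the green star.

turn right 53°, forward 4.9 m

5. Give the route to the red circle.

turn right 87°, forward 6.0 m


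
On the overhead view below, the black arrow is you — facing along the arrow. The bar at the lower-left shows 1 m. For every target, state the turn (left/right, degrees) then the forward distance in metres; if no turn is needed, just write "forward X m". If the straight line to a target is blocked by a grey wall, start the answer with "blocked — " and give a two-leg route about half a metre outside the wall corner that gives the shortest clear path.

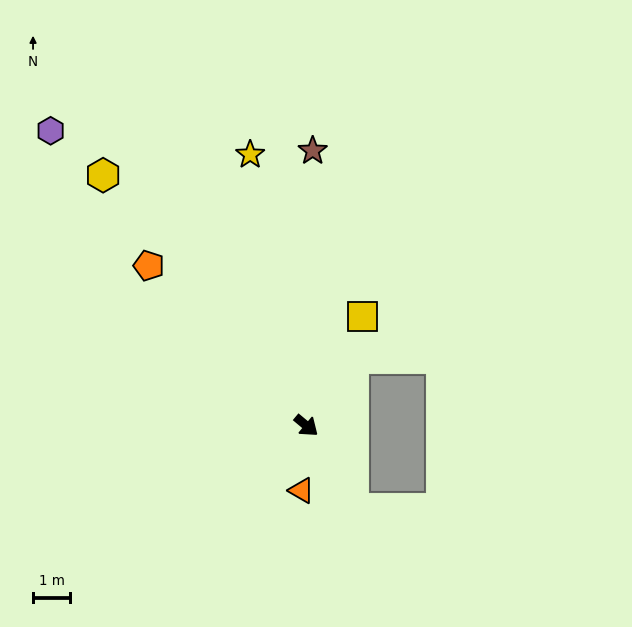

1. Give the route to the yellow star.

turn left 142°, forward 7.5 m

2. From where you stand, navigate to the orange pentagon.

turn left 174°, forward 6.1 m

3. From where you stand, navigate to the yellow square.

turn left 103°, forward 3.3 m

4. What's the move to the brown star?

turn left 128°, forward 7.4 m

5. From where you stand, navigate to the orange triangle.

turn right 55°, forward 1.8 m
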